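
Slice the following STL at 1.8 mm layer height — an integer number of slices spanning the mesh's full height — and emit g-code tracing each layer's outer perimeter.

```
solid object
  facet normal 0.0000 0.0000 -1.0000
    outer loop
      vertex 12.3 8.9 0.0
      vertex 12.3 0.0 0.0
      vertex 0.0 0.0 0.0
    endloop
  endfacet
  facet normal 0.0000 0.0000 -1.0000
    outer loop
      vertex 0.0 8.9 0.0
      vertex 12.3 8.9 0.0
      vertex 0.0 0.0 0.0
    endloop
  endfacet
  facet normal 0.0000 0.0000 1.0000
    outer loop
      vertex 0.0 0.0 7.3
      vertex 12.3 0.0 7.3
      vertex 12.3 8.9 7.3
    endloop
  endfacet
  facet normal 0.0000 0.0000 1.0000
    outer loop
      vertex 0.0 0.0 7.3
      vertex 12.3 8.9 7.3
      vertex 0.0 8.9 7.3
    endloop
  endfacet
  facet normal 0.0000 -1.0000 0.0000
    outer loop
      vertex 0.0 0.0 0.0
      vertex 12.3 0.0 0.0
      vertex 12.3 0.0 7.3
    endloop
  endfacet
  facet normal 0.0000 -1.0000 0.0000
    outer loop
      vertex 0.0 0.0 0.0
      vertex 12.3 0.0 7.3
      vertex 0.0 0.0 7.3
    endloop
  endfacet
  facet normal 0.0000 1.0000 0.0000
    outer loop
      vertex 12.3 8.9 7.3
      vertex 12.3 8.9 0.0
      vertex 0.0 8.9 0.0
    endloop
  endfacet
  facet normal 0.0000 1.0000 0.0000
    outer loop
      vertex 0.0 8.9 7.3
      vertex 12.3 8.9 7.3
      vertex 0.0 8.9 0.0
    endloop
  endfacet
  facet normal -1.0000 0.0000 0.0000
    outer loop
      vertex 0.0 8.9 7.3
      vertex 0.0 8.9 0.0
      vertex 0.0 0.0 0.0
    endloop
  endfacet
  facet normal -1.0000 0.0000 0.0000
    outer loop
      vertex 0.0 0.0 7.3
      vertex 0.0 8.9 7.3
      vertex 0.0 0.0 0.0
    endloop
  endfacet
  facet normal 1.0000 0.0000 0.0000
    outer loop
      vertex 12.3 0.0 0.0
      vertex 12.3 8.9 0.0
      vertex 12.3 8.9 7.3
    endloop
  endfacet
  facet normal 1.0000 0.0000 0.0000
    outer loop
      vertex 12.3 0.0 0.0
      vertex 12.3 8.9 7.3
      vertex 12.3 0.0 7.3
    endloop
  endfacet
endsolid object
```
; perimeter-only toolpath
G21 ; units = mm
G90 ; absolute positioning
G28 ; home
; layer 1
G0 Z1.8
G0 X0.0 Y0.0
G1 X12.3 Y0.0
G1 X12.3 Y8.9
G1 X0.0 Y8.9
G1 X0.0 Y0.0
; layer 2
G0 Z3.6
G0 X0.0 Y0.0
G1 X12.3 Y0.0
G1 X12.3 Y8.9
G1 X0.0 Y8.9
G1 X0.0 Y0.0
; layer 3
G0 Z5.5
G0 X0.0 Y0.0
G1 X12.3 Y0.0
G1 X12.3 Y8.9
G1 X0.0 Y8.9
G1 X0.0 Y0.0
; layer 4
G0 Z7.3
G0 X0.0 Y0.0
G1 X12.3 Y0.0
G1 X12.3 Y8.9
G1 X0.0 Y8.9
G1 X0.0 Y0.0
M2 ; end

The solid is a rectangular box, roughly 12.3 × 8.9 mm footprint and 7.3 mm tall. Slicing at Δz = 1.8 mm — 4 equal slices spanning the solid's height, so layer i sits at z = i·h/4 — gives 4 non-empty perimeters. Each is a 4-segment closed polygon; G0 lifts to the layer z and rapids to the start vertex, then G1 traces the edges.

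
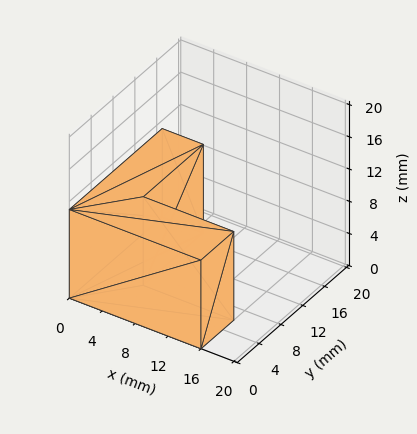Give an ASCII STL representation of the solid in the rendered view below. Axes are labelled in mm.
Reading the render: the shape is an L-shaped prism: outer 16 × 17 mm, arm thicknesses ≈ 6 mm (horizontal) and 5 mm (vertical), extruded 11 mm in z (dimensions read to the nearest mm from the axis ticks). For the STL, each face is triangulated and given an outward normal.

solid part
  facet normal 0.0000 0.0000 -1.0000
    outer loop
      vertex 16.0 6.0 0.0
      vertex 16.0 0.0 0.0
      vertex 0.0 0.0 0.0
    endloop
  endfacet
  facet normal 0.0000 0.0000 -1.0000
    outer loop
      vertex 5.0 6.0 0.0
      vertex 16.0 6.0 0.0
      vertex 0.0 0.0 0.0
    endloop
  endfacet
  facet normal 0.0000 0.0000 -1.0000
    outer loop
      vertex 5.0 17.0 0.0
      vertex 5.0 6.0 0.0
      vertex 0.0 0.0 0.0
    endloop
  endfacet
  facet normal 0.0000 0.0000 -1.0000
    outer loop
      vertex 0.0 17.0 0.0
      vertex 5.0 17.0 0.0
      vertex 0.0 0.0 0.0
    endloop
  endfacet
  facet normal 0.0000 0.0000 1.0000
    outer loop
      vertex 0.0 0.0 11.0
      vertex 16.0 0.0 11.0
      vertex 16.0 6.0 11.0
    endloop
  endfacet
  facet normal 0.0000 0.0000 1.0000
    outer loop
      vertex 0.0 0.0 11.0
      vertex 16.0 6.0 11.0
      vertex 5.0 6.0 11.0
    endloop
  endfacet
  facet normal 0.0000 0.0000 1.0000
    outer loop
      vertex 0.0 0.0 11.0
      vertex 5.0 6.0 11.0
      vertex 5.0 17.0 11.0
    endloop
  endfacet
  facet normal 0.0000 0.0000 1.0000
    outer loop
      vertex 0.0 0.0 11.0
      vertex 5.0 17.0 11.0
      vertex 0.0 17.0 11.0
    endloop
  endfacet
  facet normal 0.0000 -1.0000 0.0000
    outer loop
      vertex 0.0 0.0 0.0
      vertex 16.0 0.0 0.0
      vertex 16.0 0.0 11.0
    endloop
  endfacet
  facet normal 0.0000 -1.0000 0.0000
    outer loop
      vertex 0.0 0.0 0.0
      vertex 16.0 0.0 11.0
      vertex 0.0 0.0 11.0
    endloop
  endfacet
  facet normal 1.0000 0.0000 0.0000
    outer loop
      vertex 16.0 0.0 0.0
      vertex 16.0 6.0 0.0
      vertex 16.0 6.0 11.0
    endloop
  endfacet
  facet normal 1.0000 0.0000 0.0000
    outer loop
      vertex 16.0 0.0 0.0
      vertex 16.0 6.0 11.0
      vertex 16.0 0.0 11.0
    endloop
  endfacet
  facet normal 0.0000 1.0000 0.0000
    outer loop
      vertex 16.0 6.0 0.0
      vertex 5.0 6.0 0.0
      vertex 5.0 6.0 11.0
    endloop
  endfacet
  facet normal 0.0000 1.0000 0.0000
    outer loop
      vertex 16.0 6.0 0.0
      vertex 5.0 6.0 11.0
      vertex 16.0 6.0 11.0
    endloop
  endfacet
  facet normal 1.0000 0.0000 0.0000
    outer loop
      vertex 5.0 6.0 0.0
      vertex 5.0 17.0 0.0
      vertex 5.0 17.0 11.0
    endloop
  endfacet
  facet normal 1.0000 0.0000 0.0000
    outer loop
      vertex 5.0 6.0 0.0
      vertex 5.0 17.0 11.0
      vertex 5.0 6.0 11.0
    endloop
  endfacet
  facet normal 0.0000 1.0000 0.0000
    outer loop
      vertex 5.0 17.0 0.0
      vertex 0.0 17.0 0.0
      vertex 0.0 17.0 11.0
    endloop
  endfacet
  facet normal 0.0000 1.0000 0.0000
    outer loop
      vertex 5.0 17.0 0.0
      vertex 0.0 17.0 11.0
      vertex 5.0 17.0 11.0
    endloop
  endfacet
  facet normal -1.0000 0.0000 0.0000
    outer loop
      vertex 0.0 17.0 0.0
      vertex 0.0 0.0 0.0
      vertex 0.0 0.0 11.0
    endloop
  endfacet
  facet normal -1.0000 0.0000 0.0000
    outer loop
      vertex 0.0 17.0 0.0
      vertex 0.0 0.0 11.0
      vertex 0.0 17.0 11.0
    endloop
  endfacet
endsolid part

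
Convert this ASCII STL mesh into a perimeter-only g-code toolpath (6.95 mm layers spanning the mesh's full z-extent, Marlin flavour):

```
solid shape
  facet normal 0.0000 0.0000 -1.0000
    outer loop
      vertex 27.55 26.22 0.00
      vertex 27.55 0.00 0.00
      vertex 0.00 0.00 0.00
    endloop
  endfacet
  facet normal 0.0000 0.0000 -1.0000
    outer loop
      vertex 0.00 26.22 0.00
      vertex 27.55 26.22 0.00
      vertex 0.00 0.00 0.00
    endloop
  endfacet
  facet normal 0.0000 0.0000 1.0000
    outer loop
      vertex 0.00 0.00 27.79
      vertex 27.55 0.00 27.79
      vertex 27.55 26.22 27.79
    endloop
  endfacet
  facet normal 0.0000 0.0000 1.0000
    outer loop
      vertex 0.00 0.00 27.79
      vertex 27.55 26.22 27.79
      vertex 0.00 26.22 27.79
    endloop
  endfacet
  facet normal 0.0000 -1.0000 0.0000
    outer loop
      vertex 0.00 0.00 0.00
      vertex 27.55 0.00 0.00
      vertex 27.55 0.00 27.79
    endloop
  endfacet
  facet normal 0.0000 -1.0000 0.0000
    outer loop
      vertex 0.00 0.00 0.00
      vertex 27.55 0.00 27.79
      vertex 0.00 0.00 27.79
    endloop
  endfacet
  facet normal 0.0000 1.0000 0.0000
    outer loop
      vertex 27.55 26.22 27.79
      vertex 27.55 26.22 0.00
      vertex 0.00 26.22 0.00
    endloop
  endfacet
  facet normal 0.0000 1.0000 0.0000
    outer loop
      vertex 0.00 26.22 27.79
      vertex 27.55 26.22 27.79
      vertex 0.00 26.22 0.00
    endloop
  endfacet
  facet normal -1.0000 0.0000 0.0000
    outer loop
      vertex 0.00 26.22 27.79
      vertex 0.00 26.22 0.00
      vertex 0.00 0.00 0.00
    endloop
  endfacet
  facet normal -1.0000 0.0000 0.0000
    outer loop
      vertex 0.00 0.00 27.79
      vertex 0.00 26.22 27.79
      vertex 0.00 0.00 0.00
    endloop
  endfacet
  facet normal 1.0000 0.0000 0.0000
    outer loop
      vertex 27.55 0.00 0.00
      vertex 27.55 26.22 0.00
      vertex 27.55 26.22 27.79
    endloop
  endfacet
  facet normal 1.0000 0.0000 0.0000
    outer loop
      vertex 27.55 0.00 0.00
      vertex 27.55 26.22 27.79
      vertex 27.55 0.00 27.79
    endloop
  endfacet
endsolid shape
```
; perimeter-only toolpath
G21 ; units = mm
G90 ; absolute positioning
G28 ; home
; layer 1
G0 Z6.95
G0 X0.00 Y0.00
G1 X27.55 Y0.00
G1 X27.55 Y26.22
G1 X0.00 Y26.22
G1 X0.00 Y0.00
; layer 2
G0 Z13.89
G0 X0.00 Y0.00
G1 X27.55 Y0.00
G1 X27.55 Y26.22
G1 X0.00 Y26.22
G1 X0.00 Y0.00
; layer 3
G0 Z20.84
G0 X0.00 Y0.00
G1 X27.55 Y0.00
G1 X27.55 Y26.22
G1 X0.00 Y26.22
G1 X0.00 Y0.00
; layer 4
G0 Z27.79
G0 X0.00 Y0.00
G1 X27.55 Y0.00
G1 X27.55 Y26.22
G1 X0.00 Y26.22
G1 X0.00 Y0.00
M2 ; end

The solid is a rectangular box, roughly 27.6 × 26.2 mm footprint and 27.8 mm tall. Slicing at Δz = 6.95 mm — 4 equal slices spanning the solid's height, so layer i sits at z = i·h/4 — gives 4 non-empty perimeters. Each is a 4-segment closed polygon; G0 lifts to the layer z and rapids to the start vertex, then G1 traces the edges.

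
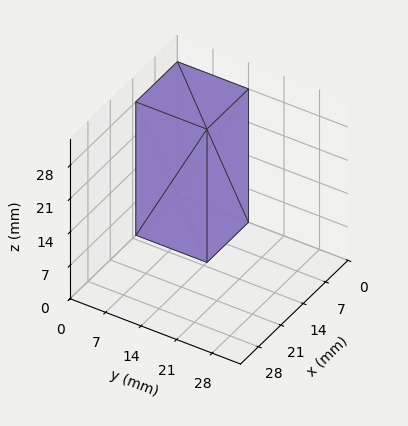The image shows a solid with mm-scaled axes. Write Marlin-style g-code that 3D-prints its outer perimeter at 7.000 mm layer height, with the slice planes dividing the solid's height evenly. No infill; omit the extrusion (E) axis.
Reading the render: the shape is a rectangular box, roughly 13 × 14 mm footprint and 28 mm tall (dimensions read to the nearest mm from the axis ticks). For the g-code, the solid's height is divided into equal slices at the stated Δz and each level perimeter traced with G1 moves after a G0 lift.

; perimeter-only toolpath
G21 ; units = mm
G90 ; absolute positioning
G28 ; home
; layer 1
G0 Z7.000
G0 X0.000 Y0.000
G1 X13.000 Y0.000
G1 X13.000 Y14.000
G1 X0.000 Y14.000
G1 X0.000 Y0.000
; layer 2
G0 Z14.000
G0 X0.000 Y0.000
G1 X13.000 Y0.000
G1 X13.000 Y14.000
G1 X0.000 Y14.000
G1 X0.000 Y0.000
; layer 3
G0 Z21.000
G0 X0.000 Y0.000
G1 X13.000 Y0.000
G1 X13.000 Y14.000
G1 X0.000 Y14.000
G1 X0.000 Y0.000
; layer 4
G0 Z28.000
G0 X0.000 Y0.000
G1 X13.000 Y0.000
G1 X13.000 Y14.000
G1 X0.000 Y14.000
G1 X0.000 Y0.000
M2 ; end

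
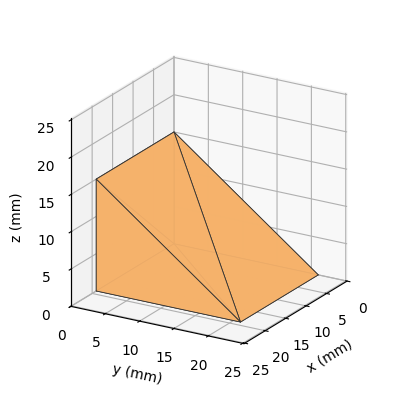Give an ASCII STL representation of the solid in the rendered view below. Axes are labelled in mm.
Reading the render: the shape is a wedge (ramp): 19 × 21 mm base, rising to 15 mm along the y=0 edge and sloping linearly to z=0 at y=21 (dimensions read to the nearest mm from the axis ticks). For the STL, each face is triangulated and given an outward normal.

solid part
  facet normal 0.0000 0.0000 -1.0000
    outer loop
      vertex 19.000 21.000 0.000
      vertex 19.000 0.000 0.000
      vertex 0.000 0.000 0.000
    endloop
  endfacet
  facet normal 0.0000 0.0000 -1.0000
    outer loop
      vertex 0.000 21.000 0.000
      vertex 19.000 21.000 0.000
      vertex 0.000 0.000 0.000
    endloop
  endfacet
  facet normal 0.0000 -1.0000 0.0000
    outer loop
      vertex 0.000 0.000 0.000
      vertex 19.000 0.000 0.000
      vertex 19.000 0.000 15.000
    endloop
  endfacet
  facet normal 0.0000 -1.0000 0.0000
    outer loop
      vertex 0.000 0.000 0.000
      vertex 19.000 0.000 15.000
      vertex 0.000 0.000 15.000
    endloop
  endfacet
  facet normal 0.0000 0.5812 0.8137
    outer loop
      vertex 0.000 0.000 15.000
      vertex 19.000 0.000 15.000
      vertex 19.000 21.000 0.000
    endloop
  endfacet
  facet normal 0.0000 0.5812 0.8137
    outer loop
      vertex 0.000 0.000 15.000
      vertex 19.000 21.000 0.000
      vertex 0.000 21.000 0.000
    endloop
  endfacet
  facet normal -1.0000 0.0000 0.0000
    outer loop
      vertex 0.000 0.000 15.000
      vertex 0.000 21.000 0.000
      vertex 0.000 0.000 0.000
    endloop
  endfacet
  facet normal 1.0000 0.0000 0.0000
    outer loop
      vertex 19.000 0.000 0.000
      vertex 19.000 21.000 0.000
      vertex 19.000 0.000 15.000
    endloop
  endfacet
endsolid part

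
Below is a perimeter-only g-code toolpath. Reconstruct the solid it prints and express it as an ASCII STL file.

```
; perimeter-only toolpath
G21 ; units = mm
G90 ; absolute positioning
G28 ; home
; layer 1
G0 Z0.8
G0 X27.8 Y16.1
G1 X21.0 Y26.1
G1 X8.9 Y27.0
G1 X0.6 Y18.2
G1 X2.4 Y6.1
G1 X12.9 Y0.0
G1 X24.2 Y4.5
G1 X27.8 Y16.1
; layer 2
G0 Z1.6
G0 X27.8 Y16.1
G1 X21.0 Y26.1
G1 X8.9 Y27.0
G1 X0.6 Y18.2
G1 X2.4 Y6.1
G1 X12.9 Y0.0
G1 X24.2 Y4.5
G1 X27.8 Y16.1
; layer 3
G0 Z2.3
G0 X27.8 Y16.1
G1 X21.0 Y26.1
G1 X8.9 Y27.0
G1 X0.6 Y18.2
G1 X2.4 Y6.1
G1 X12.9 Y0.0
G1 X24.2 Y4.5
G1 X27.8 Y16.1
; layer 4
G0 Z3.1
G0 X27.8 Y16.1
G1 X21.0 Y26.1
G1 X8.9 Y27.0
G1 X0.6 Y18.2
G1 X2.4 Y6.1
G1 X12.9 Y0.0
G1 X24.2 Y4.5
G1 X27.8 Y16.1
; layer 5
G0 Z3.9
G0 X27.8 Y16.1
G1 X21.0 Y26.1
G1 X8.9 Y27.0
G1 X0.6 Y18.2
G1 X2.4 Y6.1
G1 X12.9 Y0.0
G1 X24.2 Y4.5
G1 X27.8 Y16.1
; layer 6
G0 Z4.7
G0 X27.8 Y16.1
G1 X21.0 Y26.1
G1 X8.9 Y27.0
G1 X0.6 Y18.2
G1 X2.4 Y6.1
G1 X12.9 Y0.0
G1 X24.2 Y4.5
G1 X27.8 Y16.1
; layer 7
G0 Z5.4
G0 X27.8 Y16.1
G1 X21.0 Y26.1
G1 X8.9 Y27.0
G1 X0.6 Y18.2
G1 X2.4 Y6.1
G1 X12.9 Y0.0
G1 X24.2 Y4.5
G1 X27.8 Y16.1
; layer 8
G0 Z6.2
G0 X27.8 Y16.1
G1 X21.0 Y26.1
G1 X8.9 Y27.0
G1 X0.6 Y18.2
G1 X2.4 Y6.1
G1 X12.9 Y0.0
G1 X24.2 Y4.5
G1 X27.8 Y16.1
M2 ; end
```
solid part
  facet normal 0.0000 0.0000 -1.0000
    outer loop
      vertex 8.9 27.0 0.0
      vertex 21.0 26.1 0.0
      vertex 27.8 16.1 0.0
    endloop
  endfacet
  facet normal 0.0000 0.0000 -1.0000
    outer loop
      vertex 0.6 18.2 0.0
      vertex 8.9 27.0 0.0
      vertex 27.8 16.1 0.0
    endloop
  endfacet
  facet normal 0.0000 0.0000 -1.0000
    outer loop
      vertex 2.4 6.1 0.0
      vertex 0.6 18.2 0.0
      vertex 27.8 16.1 0.0
    endloop
  endfacet
  facet normal 0.0000 0.0000 -1.0000
    outer loop
      vertex 12.9 0.0 0.0
      vertex 2.4 6.1 0.0
      vertex 27.8 16.1 0.0
    endloop
  endfacet
  facet normal 0.0000 0.0000 -1.0000
    outer loop
      vertex 24.2 4.5 0.0
      vertex 12.9 0.0 0.0
      vertex 27.8 16.1 0.0
    endloop
  endfacet
  facet normal 0.0000 0.0000 1.0000
    outer loop
      vertex 27.8 16.1 6.2
      vertex 21.0 26.1 6.2
      vertex 8.9 27.0 6.2
    endloop
  endfacet
  facet normal 0.0000 0.0000 1.0000
    outer loop
      vertex 27.8 16.1 6.2
      vertex 8.9 27.0 6.2
      vertex 0.6 18.2 6.2
    endloop
  endfacet
  facet normal 0.0000 0.0000 1.0000
    outer loop
      vertex 27.8 16.1 6.2
      vertex 0.6 18.2 6.2
      vertex 2.4 6.1 6.2
    endloop
  endfacet
  facet normal 0.0000 0.0000 1.0000
    outer loop
      vertex 27.8 16.1 6.2
      vertex 2.4 6.1 6.2
      vertex 12.9 0.0 6.2
    endloop
  endfacet
  facet normal 0.0000 0.0000 1.0000
    outer loop
      vertex 27.8 16.1 6.2
      vertex 12.9 0.0 6.2
      vertex 24.2 4.5 6.2
    endloop
  endfacet
  facet normal 0.8269 0.5623 0.0000
    outer loop
      vertex 27.8 16.1 0.0
      vertex 21.0 26.1 0.0
      vertex 21.0 26.1 6.2
    endloop
  endfacet
  facet normal 0.8269 0.5623 0.0000
    outer loop
      vertex 27.8 16.1 0.0
      vertex 21.0 26.1 6.2
      vertex 27.8 16.1 6.2
    endloop
  endfacet
  facet normal 0.0742 0.9972 0.0000
    outer loop
      vertex 21.0 26.1 0.0
      vertex 8.9 27.0 0.0
      vertex 8.9 27.0 6.2
    endloop
  endfacet
  facet normal 0.0742 0.9972 0.0000
    outer loop
      vertex 21.0 26.1 0.0
      vertex 8.9 27.0 6.2
      vertex 21.0 26.1 6.2
    endloop
  endfacet
  facet normal -0.7275 0.6861 0.0000
    outer loop
      vertex 8.9 27.0 0.0
      vertex 0.6 18.2 0.0
      vertex 0.6 18.2 6.2
    endloop
  endfacet
  facet normal -0.7275 0.6861 0.0000
    outer loop
      vertex 8.9 27.0 0.0
      vertex 0.6 18.2 6.2
      vertex 8.9 27.0 6.2
    endloop
  endfacet
  facet normal -0.9891 -0.1471 0.0000
    outer loop
      vertex 0.6 18.2 0.0
      vertex 2.4 6.1 0.0
      vertex 2.4 6.1 6.2
    endloop
  endfacet
  facet normal -0.9891 -0.1471 0.0000
    outer loop
      vertex 0.6 18.2 0.0
      vertex 2.4 6.1 6.2
      vertex 0.6 18.2 6.2
    endloop
  endfacet
  facet normal -0.5023 -0.8647 0.0000
    outer loop
      vertex 2.4 6.1 0.0
      vertex 12.9 0.0 0.0
      vertex 12.9 0.0 6.2
    endloop
  endfacet
  facet normal -0.5023 -0.8647 0.0000
    outer loop
      vertex 2.4 6.1 0.0
      vertex 12.9 0.0 6.2
      vertex 2.4 6.1 6.2
    endloop
  endfacet
  facet normal 0.3700 -0.9290 0.0000
    outer loop
      vertex 12.9 0.0 0.0
      vertex 24.2 4.5 0.0
      vertex 24.2 4.5 6.2
    endloop
  endfacet
  facet normal 0.3700 -0.9290 0.0000
    outer loop
      vertex 12.9 0.0 0.0
      vertex 24.2 4.5 6.2
      vertex 12.9 0.0 6.2
    endloop
  endfacet
  facet normal 0.9551 -0.2964 0.0000
    outer loop
      vertex 24.2 4.5 0.0
      vertex 27.8 16.1 0.0
      vertex 27.8 16.1 6.2
    endloop
  endfacet
  facet normal 0.9551 -0.2964 0.0000
    outer loop
      vertex 24.2 4.5 0.0
      vertex 27.8 16.1 6.2
      vertex 24.2 4.5 6.2
    endloop
  endfacet
endsolid part

The G0 Z moves step by Δz≈0.8 mm. Every layer's G1 loop is the same polygon, so the solid is a straight extrusion of it from z=0 to z≈6.2. Closing with flat bottom and top caps and triangulating gives 24 facets — a regular 7-sided prism (a cylinder approximated with 7 flat sides), circumscribed radius ≈ 14 mm, height ≈ 6.2 mm.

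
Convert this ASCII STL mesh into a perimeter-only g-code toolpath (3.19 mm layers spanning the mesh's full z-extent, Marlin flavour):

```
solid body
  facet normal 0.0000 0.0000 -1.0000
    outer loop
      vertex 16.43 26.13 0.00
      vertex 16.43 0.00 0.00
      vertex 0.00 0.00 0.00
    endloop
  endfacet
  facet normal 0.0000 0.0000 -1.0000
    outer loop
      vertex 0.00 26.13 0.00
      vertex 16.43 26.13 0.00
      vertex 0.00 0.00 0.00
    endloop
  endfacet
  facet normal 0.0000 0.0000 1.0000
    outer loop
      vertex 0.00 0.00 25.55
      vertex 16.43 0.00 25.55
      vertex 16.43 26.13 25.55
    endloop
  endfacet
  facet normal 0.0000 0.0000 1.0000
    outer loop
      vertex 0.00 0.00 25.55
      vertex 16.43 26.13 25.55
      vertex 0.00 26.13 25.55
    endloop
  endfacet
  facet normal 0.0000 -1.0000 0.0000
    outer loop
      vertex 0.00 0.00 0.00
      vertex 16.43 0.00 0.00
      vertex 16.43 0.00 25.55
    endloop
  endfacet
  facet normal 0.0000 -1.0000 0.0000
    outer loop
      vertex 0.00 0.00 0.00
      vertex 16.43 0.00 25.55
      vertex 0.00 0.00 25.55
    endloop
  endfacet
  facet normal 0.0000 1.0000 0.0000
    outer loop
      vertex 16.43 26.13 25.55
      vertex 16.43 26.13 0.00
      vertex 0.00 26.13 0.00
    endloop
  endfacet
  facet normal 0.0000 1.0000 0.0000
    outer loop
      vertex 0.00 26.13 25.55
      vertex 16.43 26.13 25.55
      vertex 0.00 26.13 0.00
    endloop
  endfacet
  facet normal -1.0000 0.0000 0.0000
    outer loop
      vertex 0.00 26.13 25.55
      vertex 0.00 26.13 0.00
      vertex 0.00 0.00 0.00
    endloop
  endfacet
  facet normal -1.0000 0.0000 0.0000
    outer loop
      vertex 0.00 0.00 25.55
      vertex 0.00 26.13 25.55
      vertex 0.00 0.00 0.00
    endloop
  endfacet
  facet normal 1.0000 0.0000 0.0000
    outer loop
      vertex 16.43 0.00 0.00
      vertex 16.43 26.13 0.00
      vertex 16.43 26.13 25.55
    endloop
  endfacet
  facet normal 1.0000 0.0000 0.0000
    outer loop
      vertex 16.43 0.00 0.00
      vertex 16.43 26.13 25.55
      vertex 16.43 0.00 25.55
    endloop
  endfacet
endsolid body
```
; perimeter-only toolpath
G21 ; units = mm
G90 ; absolute positioning
G28 ; home
; layer 1
G0 Z3.19
G0 X0.00 Y0.00
G1 X16.43 Y0.00
G1 X16.43 Y26.13
G1 X0.00 Y26.13
G1 X0.00 Y0.00
; layer 2
G0 Z6.39
G0 X0.00 Y0.00
G1 X16.43 Y0.00
G1 X16.43 Y26.13
G1 X0.00 Y26.13
G1 X0.00 Y0.00
; layer 3
G0 Z9.58
G0 X0.00 Y0.00
G1 X16.43 Y0.00
G1 X16.43 Y26.13
G1 X0.00 Y26.13
G1 X0.00 Y0.00
; layer 4
G0 Z12.78
G0 X0.00 Y0.00
G1 X16.43 Y0.00
G1 X16.43 Y26.13
G1 X0.00 Y26.13
G1 X0.00 Y0.00
; layer 5
G0 Z15.97
G0 X0.00 Y0.00
G1 X16.43 Y0.00
G1 X16.43 Y26.13
G1 X0.00 Y26.13
G1 X0.00 Y0.00
; layer 6
G0 Z19.16
G0 X0.00 Y0.00
G1 X16.43 Y0.00
G1 X16.43 Y26.13
G1 X0.00 Y26.13
G1 X0.00 Y0.00
; layer 7
G0 Z22.36
G0 X0.00 Y0.00
G1 X16.43 Y0.00
G1 X16.43 Y26.13
G1 X0.00 Y26.13
G1 X0.00 Y0.00
; layer 8
G0 Z25.55
G0 X0.00 Y0.00
G1 X16.43 Y0.00
G1 X16.43 Y26.13
G1 X0.00 Y26.13
G1 X0.00 Y0.00
M2 ; end

The solid is a rectangular box, roughly 16.4 × 26.1 mm footprint and 25.6 mm tall. Slicing at Δz = 3.19 mm — 8 equal slices spanning the solid's height, so layer i sits at z = i·h/8 — gives 8 non-empty perimeters. Each is a 4-segment closed polygon; G0 lifts to the layer z and rapids to the start vertex, then G1 traces the edges.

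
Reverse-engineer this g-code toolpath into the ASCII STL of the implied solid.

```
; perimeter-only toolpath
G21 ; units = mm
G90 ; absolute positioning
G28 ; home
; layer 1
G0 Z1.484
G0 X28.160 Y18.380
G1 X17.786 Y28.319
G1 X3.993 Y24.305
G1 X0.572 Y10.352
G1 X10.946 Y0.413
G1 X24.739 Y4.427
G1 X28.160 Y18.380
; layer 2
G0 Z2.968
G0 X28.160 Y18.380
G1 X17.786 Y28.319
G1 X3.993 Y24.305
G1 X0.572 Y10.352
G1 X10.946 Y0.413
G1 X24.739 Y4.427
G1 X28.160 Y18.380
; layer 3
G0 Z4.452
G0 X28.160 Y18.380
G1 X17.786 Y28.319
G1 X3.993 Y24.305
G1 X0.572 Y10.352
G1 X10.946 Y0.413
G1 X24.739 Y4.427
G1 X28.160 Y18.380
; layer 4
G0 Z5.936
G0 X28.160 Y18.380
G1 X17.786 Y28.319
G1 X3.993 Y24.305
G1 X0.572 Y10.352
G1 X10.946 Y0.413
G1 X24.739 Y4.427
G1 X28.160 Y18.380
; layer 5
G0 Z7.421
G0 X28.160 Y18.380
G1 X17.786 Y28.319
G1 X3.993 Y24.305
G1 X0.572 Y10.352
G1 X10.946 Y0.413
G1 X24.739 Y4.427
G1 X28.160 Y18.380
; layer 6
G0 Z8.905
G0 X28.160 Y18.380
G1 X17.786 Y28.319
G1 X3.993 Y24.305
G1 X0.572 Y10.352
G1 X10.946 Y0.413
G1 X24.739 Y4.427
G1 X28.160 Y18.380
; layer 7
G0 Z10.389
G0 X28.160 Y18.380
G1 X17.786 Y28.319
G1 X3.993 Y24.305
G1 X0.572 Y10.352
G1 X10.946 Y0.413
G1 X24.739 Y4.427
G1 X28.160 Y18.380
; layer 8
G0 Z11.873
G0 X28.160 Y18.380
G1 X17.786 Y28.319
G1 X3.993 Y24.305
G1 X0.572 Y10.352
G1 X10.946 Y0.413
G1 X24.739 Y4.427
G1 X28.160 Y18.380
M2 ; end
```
solid part
  facet normal 0.0000 0.0000 -1.0000
    outer loop
      vertex 3.993 24.305 0.000
      vertex 17.786 28.319 0.000
      vertex 28.160 18.380 0.000
    endloop
  endfacet
  facet normal 0.0000 0.0000 -1.0000
    outer loop
      vertex 0.572 10.352 0.000
      vertex 3.993 24.305 0.000
      vertex 28.160 18.380 0.000
    endloop
  endfacet
  facet normal 0.0000 0.0000 -1.0000
    outer loop
      vertex 10.946 0.413 0.000
      vertex 0.572 10.352 0.000
      vertex 28.160 18.380 0.000
    endloop
  endfacet
  facet normal 0.0000 0.0000 -1.0000
    outer loop
      vertex 24.739 4.427 0.000
      vertex 10.946 0.413 0.000
      vertex 28.160 18.380 0.000
    endloop
  endfacet
  facet normal 0.0000 0.0000 1.0000
    outer loop
      vertex 28.160 18.380 11.873
      vertex 17.786 28.319 11.873
      vertex 3.993 24.305 11.873
    endloop
  endfacet
  facet normal 0.0000 0.0000 1.0000
    outer loop
      vertex 28.160 18.380 11.873
      vertex 3.993 24.305 11.873
      vertex 0.572 10.352 11.873
    endloop
  endfacet
  facet normal 0.0000 0.0000 1.0000
    outer loop
      vertex 28.160 18.380 11.873
      vertex 0.572 10.352 11.873
      vertex 10.946 0.413 11.873
    endloop
  endfacet
  facet normal 0.0000 0.0000 1.0000
    outer loop
      vertex 28.160 18.380 11.873
      vertex 10.946 0.413 11.873
      vertex 24.739 4.427 11.873
    endloop
  endfacet
  facet normal 0.6918 0.7221 0.0000
    outer loop
      vertex 28.160 18.380 0.000
      vertex 17.786 28.319 0.000
      vertex 17.786 28.319 11.873
    endloop
  endfacet
  facet normal 0.6918 0.7221 0.0000
    outer loop
      vertex 28.160 18.380 0.000
      vertex 17.786 28.319 11.873
      vertex 28.160 18.380 11.873
    endloop
  endfacet
  facet normal -0.2794 0.9602 0.0000
    outer loop
      vertex 17.786 28.319 0.000
      vertex 3.993 24.305 0.000
      vertex 3.993 24.305 11.873
    endloop
  endfacet
  facet normal -0.2794 0.9602 0.0000
    outer loop
      vertex 17.786 28.319 0.000
      vertex 3.993 24.305 11.873
      vertex 17.786 28.319 11.873
    endloop
  endfacet
  facet normal -0.9712 0.2381 0.0000
    outer loop
      vertex 3.993 24.305 0.000
      vertex 0.572 10.352 0.000
      vertex 0.572 10.352 11.873
    endloop
  endfacet
  facet normal -0.9712 0.2381 0.0000
    outer loop
      vertex 3.993 24.305 0.000
      vertex 0.572 10.352 11.873
      vertex 3.993 24.305 11.873
    endloop
  endfacet
  facet normal -0.6918 -0.7221 0.0000
    outer loop
      vertex 0.572 10.352 0.000
      vertex 10.946 0.413 0.000
      vertex 10.946 0.413 11.873
    endloop
  endfacet
  facet normal -0.6918 -0.7221 0.0000
    outer loop
      vertex 0.572 10.352 0.000
      vertex 10.946 0.413 11.873
      vertex 0.572 10.352 11.873
    endloop
  endfacet
  facet normal 0.2794 -0.9602 0.0000
    outer loop
      vertex 10.946 0.413 0.000
      vertex 24.739 4.427 0.000
      vertex 24.739 4.427 11.873
    endloop
  endfacet
  facet normal 0.2794 -0.9602 0.0000
    outer loop
      vertex 10.946 0.413 0.000
      vertex 24.739 4.427 11.873
      vertex 10.946 0.413 11.873
    endloop
  endfacet
  facet normal 0.9712 -0.2381 0.0000
    outer loop
      vertex 24.739 4.427 0.000
      vertex 28.160 18.380 0.000
      vertex 28.160 18.380 11.873
    endloop
  endfacet
  facet normal 0.9712 -0.2381 0.0000
    outer loop
      vertex 24.739 4.427 0.000
      vertex 28.160 18.380 11.873
      vertex 24.739 4.427 11.873
    endloop
  endfacet
endsolid part

The G0 Z moves step by Δz≈1.484 mm. Every layer's G1 loop is the same polygon, so the solid is a straight extrusion of it from z=0 to z≈11.9. Closing with flat bottom and top caps and triangulating gives 20 facets — a regular 6-sided prism (a cylinder approximated with 6 flat sides), circumscribed radius ≈ 14.4 mm, height ≈ 11.9 mm.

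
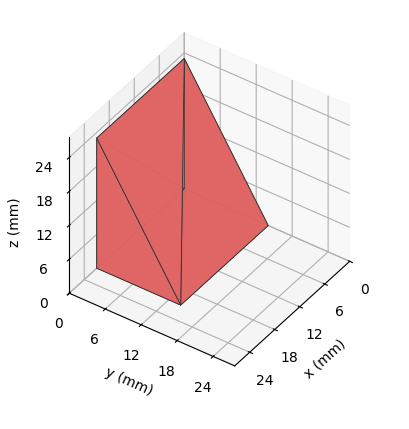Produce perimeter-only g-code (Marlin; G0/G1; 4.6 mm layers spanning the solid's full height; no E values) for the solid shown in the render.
Reading the render: the shape is a wedge (ramp): 21 × 14 mm base, rising to 23 mm along the y=0 edge and sloping linearly to z=0 at y=14 (dimensions read to the nearest mm from the axis ticks). For the g-code, the solid's height is divided into equal slices at the stated Δz and each level perimeter traced with G1 moves after a G0 lift.

; perimeter-only toolpath
G21 ; units = mm
G90 ; absolute positioning
G28 ; home
; layer 1
G0 Z4.6
G0 X0.0 Y0.0
G1 X21.0 Y0.0
G1 X21.0 Y11.2
G1 X0.0 Y11.2
G1 X0.0 Y0.0
; layer 2
G0 Z9.2
G0 X0.0 Y0.0
G1 X21.0 Y0.0
G1 X21.0 Y8.4
G1 X0.0 Y8.4
G1 X0.0 Y0.0
; layer 3
G0 Z13.8
G0 X0.0 Y0.0
G1 X21.0 Y0.0
G1 X21.0 Y5.6
G1 X0.0 Y5.6
G1 X0.0 Y0.0
; layer 4
G0 Z18.4
G0 X0.0 Y0.0
G1 X21.0 Y0.0
G1 X21.0 Y2.8
G1 X0.0 Y2.8
G1 X0.0 Y0.0
M2 ; end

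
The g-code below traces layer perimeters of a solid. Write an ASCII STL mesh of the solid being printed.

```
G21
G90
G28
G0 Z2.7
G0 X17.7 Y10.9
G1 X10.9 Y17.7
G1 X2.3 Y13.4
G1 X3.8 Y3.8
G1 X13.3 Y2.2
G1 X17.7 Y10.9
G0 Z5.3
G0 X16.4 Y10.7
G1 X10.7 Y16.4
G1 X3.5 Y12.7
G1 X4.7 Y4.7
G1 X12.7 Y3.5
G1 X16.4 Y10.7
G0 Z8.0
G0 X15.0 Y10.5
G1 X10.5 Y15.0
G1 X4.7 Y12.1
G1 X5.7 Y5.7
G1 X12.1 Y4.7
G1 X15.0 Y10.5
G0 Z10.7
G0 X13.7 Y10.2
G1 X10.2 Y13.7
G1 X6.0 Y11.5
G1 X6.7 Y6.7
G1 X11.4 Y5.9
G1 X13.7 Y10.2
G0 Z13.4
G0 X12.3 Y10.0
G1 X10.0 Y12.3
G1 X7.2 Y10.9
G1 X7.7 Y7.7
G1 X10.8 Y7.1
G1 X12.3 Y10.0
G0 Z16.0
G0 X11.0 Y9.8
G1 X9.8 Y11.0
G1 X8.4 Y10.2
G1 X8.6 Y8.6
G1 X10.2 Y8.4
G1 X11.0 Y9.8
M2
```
solid part
  facet normal 0.0000 0.0000 -1.0000
    outer loop
      vertex 1.1 14.0 0.0
      vertex 11.1 19.1 0.0
      vertex 19.1 11.1 0.0
    endloop
  endfacet
  facet normal 0.0000 0.0000 -1.0000
    outer loop
      vertex 2.8 2.8 0.0
      vertex 1.1 14.0 0.0
      vertex 19.1 11.1 0.0
    endloop
  endfacet
  facet normal 0.0000 0.0000 -1.0000
    outer loop
      vertex 13.9 1.0 0.0
      vertex 2.8 2.8 0.0
      vertex 19.1 11.1 0.0
    endloop
  endfacet
  facet normal 0.6529 0.6529 0.3840
    outer loop
      vertex 19.1 11.1 0.0
      vertex 11.1 19.1 0.0
      vertex 9.6 9.6 18.7
    endloop
  endfacet
  facet normal -0.4195 0.8225 0.3842
    outer loop
      vertex 11.1 19.1 0.0
      vertex 1.1 14.0 0.0
      vertex 9.6 9.6 18.7
    endloop
  endfacet
  facet normal -0.9135 -0.1386 0.3826
    outer loop
      vertex 1.1 14.0 0.0
      vertex 2.8 2.8 0.0
      vertex 9.6 9.6 18.7
    endloop
  endfacet
  facet normal -0.1477 -0.9110 0.3850
    outer loop
      vertex 2.8 2.8 0.0
      vertex 13.9 1.0 0.0
      vertex 9.6 9.6 18.7
    endloop
  endfacet
  facet normal 0.8212 -0.4228 0.3833
    outer loop
      vertex 13.9 1.0 0.0
      vertex 19.1 11.1 0.0
      vertex 9.6 9.6 18.7
    endloop
  endfacet
endsolid part

The G0 Z moves step by Δz≈2.7 mm. The G1 loops shrink linearly with z, so the solid tapers from its base footprint up to z≈18.7. Closing with a flat bottom cap and the tapered top and triangulating gives 8 facets — a regular 5-sided pyramid, base circumscribed radius ≈ 9.6 mm, apex at z ≈ 18.7 mm.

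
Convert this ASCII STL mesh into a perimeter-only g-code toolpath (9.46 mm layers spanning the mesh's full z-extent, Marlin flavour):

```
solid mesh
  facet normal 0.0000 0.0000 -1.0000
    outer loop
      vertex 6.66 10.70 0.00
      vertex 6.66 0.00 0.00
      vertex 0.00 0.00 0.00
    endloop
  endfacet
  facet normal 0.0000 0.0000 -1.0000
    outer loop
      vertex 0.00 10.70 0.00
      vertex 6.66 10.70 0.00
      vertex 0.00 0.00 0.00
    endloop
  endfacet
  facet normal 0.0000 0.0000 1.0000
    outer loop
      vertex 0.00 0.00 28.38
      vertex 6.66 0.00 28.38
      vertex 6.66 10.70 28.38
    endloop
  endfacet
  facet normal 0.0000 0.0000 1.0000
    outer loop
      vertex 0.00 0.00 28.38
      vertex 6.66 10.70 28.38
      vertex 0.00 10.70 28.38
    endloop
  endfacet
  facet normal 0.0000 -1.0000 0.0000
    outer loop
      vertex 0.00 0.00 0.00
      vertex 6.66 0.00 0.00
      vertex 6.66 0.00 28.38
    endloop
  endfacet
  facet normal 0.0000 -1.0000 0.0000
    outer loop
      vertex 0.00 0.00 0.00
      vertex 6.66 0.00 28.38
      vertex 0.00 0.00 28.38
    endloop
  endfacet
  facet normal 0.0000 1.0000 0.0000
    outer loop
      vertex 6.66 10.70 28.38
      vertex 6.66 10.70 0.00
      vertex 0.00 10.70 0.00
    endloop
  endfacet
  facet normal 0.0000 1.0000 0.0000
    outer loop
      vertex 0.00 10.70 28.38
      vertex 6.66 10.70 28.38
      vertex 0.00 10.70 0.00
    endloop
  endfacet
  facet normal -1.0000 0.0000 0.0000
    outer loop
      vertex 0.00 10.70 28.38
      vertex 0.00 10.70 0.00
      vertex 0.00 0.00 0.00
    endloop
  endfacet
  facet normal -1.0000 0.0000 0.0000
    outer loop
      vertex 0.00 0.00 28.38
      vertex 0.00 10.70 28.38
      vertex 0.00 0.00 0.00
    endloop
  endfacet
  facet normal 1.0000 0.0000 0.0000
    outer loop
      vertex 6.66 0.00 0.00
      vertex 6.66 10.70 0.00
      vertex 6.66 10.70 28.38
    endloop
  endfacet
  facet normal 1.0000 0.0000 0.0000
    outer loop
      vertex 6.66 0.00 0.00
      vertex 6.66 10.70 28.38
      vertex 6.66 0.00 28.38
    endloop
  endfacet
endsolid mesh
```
; perimeter-only toolpath
G21 ; units = mm
G90 ; absolute positioning
G28 ; home
; layer 1
G0 Z9.46
G0 X0.00 Y0.00
G1 X6.66 Y0.00
G1 X6.66 Y10.70
G1 X0.00 Y10.70
G1 X0.00 Y0.00
; layer 2
G0 Z18.92
G0 X0.00 Y0.00
G1 X6.66 Y0.00
G1 X6.66 Y10.70
G1 X0.00 Y10.70
G1 X0.00 Y0.00
; layer 3
G0 Z28.38
G0 X0.00 Y0.00
G1 X6.66 Y0.00
G1 X6.66 Y10.70
G1 X0.00 Y10.70
G1 X0.00 Y0.00
M2 ; end

The solid is a rectangular box, roughly 6.66 × 10.7 mm footprint and 28.4 mm tall. Slicing at Δz = 9.46 mm — 3 equal slices spanning the solid's height, so layer i sits at z = i·h/3 — gives 3 non-empty perimeters. Each is a 4-segment closed polygon; G0 lifts to the layer z and rapids to the start vertex, then G1 traces the edges.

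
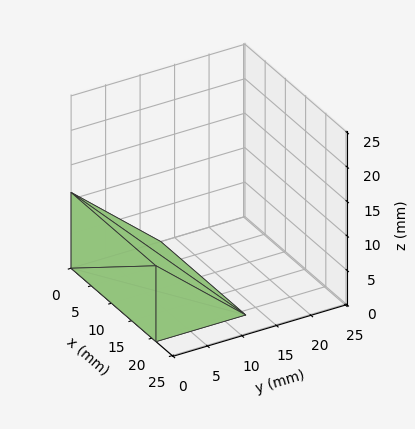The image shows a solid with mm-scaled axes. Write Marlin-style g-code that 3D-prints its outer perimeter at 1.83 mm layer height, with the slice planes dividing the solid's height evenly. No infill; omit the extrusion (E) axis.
Reading the render: the shape is a wedge (ramp): 21 × 13 mm base, rising to 11 mm along the y=0 edge and sloping linearly to z=0 at y=13 (dimensions read to the nearest mm from the axis ticks). For the g-code, the solid's height is divided into equal slices at the stated Δz and each level perimeter traced with G1 moves after a G0 lift.

; perimeter-only toolpath
G21 ; units = mm
G90 ; absolute positioning
G28 ; home
; layer 1
G0 Z1.83
G0 X0.00 Y0.00
G1 X21.00 Y0.00
G1 X21.00 Y10.83
G1 X0.00 Y10.83
G1 X0.00 Y0.00
; layer 2
G0 Z3.67
G0 X0.00 Y0.00
G1 X21.00 Y0.00
G1 X21.00 Y8.67
G1 X0.00 Y8.67
G1 X0.00 Y0.00
; layer 3
G0 Z5.50
G0 X0.00 Y0.00
G1 X21.00 Y0.00
G1 X21.00 Y6.50
G1 X0.00 Y6.50
G1 X0.00 Y0.00
; layer 4
G0 Z7.33
G0 X0.00 Y0.00
G1 X21.00 Y0.00
G1 X21.00 Y4.33
G1 X0.00 Y4.33
G1 X0.00 Y0.00
; layer 5
G0 Z9.17
G0 X0.00 Y0.00
G1 X21.00 Y0.00
G1 X21.00 Y2.17
G1 X0.00 Y2.17
G1 X0.00 Y0.00
M2 ; end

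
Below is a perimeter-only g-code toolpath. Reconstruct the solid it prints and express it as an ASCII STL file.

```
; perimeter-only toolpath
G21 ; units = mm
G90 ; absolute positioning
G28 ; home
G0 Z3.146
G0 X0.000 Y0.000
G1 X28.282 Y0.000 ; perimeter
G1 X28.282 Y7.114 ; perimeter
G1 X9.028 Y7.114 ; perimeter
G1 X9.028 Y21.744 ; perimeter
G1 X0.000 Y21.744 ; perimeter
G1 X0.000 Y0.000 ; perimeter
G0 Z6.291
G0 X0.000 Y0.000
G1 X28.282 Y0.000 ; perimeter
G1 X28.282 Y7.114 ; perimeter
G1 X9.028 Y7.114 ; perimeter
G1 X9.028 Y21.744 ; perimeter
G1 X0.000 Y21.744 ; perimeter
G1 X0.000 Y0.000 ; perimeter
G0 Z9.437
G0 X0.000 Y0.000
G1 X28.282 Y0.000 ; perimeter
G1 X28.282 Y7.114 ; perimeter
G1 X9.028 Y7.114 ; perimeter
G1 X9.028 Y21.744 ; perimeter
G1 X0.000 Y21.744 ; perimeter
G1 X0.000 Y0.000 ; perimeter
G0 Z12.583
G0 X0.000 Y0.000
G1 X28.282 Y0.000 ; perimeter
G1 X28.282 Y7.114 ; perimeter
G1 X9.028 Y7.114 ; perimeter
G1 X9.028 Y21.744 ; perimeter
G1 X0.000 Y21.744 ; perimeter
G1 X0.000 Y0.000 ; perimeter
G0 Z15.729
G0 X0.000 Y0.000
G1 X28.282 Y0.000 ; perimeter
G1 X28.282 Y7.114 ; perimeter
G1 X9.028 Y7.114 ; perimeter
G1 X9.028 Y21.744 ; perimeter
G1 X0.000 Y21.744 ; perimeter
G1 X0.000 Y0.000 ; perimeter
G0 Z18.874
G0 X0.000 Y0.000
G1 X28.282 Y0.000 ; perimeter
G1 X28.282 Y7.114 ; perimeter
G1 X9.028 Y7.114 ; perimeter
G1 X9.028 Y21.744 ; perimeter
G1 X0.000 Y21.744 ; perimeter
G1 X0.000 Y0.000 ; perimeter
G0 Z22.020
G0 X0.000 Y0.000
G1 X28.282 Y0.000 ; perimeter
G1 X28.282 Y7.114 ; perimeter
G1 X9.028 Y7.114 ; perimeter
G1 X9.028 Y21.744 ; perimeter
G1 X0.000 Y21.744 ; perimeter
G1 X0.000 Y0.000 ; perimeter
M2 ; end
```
solid part
  facet normal 0.0000 0.0000 -1.0000
    outer loop
      vertex 28.282 7.114 0.000
      vertex 28.282 0.000 0.000
      vertex 0.000 0.000 0.000
    endloop
  endfacet
  facet normal 0.0000 0.0000 -1.0000
    outer loop
      vertex 9.028 7.114 0.000
      vertex 28.282 7.114 0.000
      vertex 0.000 0.000 0.000
    endloop
  endfacet
  facet normal 0.0000 0.0000 -1.0000
    outer loop
      vertex 9.028 21.744 0.000
      vertex 9.028 7.114 0.000
      vertex 0.000 0.000 0.000
    endloop
  endfacet
  facet normal 0.0000 0.0000 -1.0000
    outer loop
      vertex 0.000 21.744 0.000
      vertex 9.028 21.744 0.000
      vertex 0.000 0.000 0.000
    endloop
  endfacet
  facet normal 0.0000 0.0000 1.0000
    outer loop
      vertex 0.000 0.000 22.020
      vertex 28.282 0.000 22.020
      vertex 28.282 7.114 22.020
    endloop
  endfacet
  facet normal 0.0000 0.0000 1.0000
    outer loop
      vertex 0.000 0.000 22.020
      vertex 28.282 7.114 22.020
      vertex 9.028 7.114 22.020
    endloop
  endfacet
  facet normal 0.0000 0.0000 1.0000
    outer loop
      vertex 0.000 0.000 22.020
      vertex 9.028 7.114 22.020
      vertex 9.028 21.744 22.020
    endloop
  endfacet
  facet normal 0.0000 0.0000 1.0000
    outer loop
      vertex 0.000 0.000 22.020
      vertex 9.028 21.744 22.020
      vertex 0.000 21.744 22.020
    endloop
  endfacet
  facet normal 0.0000 -1.0000 0.0000
    outer loop
      vertex 0.000 0.000 0.000
      vertex 28.282 0.000 0.000
      vertex 28.282 0.000 22.020
    endloop
  endfacet
  facet normal 0.0000 -1.0000 0.0000
    outer loop
      vertex 0.000 0.000 0.000
      vertex 28.282 0.000 22.020
      vertex 0.000 0.000 22.020
    endloop
  endfacet
  facet normal 1.0000 0.0000 0.0000
    outer loop
      vertex 28.282 0.000 0.000
      vertex 28.282 7.114 0.000
      vertex 28.282 7.114 22.020
    endloop
  endfacet
  facet normal 1.0000 0.0000 0.0000
    outer loop
      vertex 28.282 0.000 0.000
      vertex 28.282 7.114 22.020
      vertex 28.282 0.000 22.020
    endloop
  endfacet
  facet normal 0.0000 1.0000 0.0000
    outer loop
      vertex 28.282 7.114 0.000
      vertex 9.028 7.114 0.000
      vertex 9.028 7.114 22.020
    endloop
  endfacet
  facet normal 0.0000 1.0000 0.0000
    outer loop
      vertex 28.282 7.114 0.000
      vertex 9.028 7.114 22.020
      vertex 28.282 7.114 22.020
    endloop
  endfacet
  facet normal 1.0000 0.0000 0.0000
    outer loop
      vertex 9.028 7.114 0.000
      vertex 9.028 21.744 0.000
      vertex 9.028 21.744 22.020
    endloop
  endfacet
  facet normal 1.0000 0.0000 0.0000
    outer loop
      vertex 9.028 7.114 0.000
      vertex 9.028 21.744 22.020
      vertex 9.028 7.114 22.020
    endloop
  endfacet
  facet normal 0.0000 1.0000 0.0000
    outer loop
      vertex 9.028 21.744 0.000
      vertex 0.000 21.744 0.000
      vertex 0.000 21.744 22.020
    endloop
  endfacet
  facet normal 0.0000 1.0000 0.0000
    outer loop
      vertex 9.028 21.744 0.000
      vertex 0.000 21.744 22.020
      vertex 9.028 21.744 22.020
    endloop
  endfacet
  facet normal -1.0000 0.0000 0.0000
    outer loop
      vertex 0.000 21.744 0.000
      vertex 0.000 0.000 0.000
      vertex 0.000 0.000 22.020
    endloop
  endfacet
  facet normal -1.0000 0.0000 0.0000
    outer loop
      vertex 0.000 21.744 0.000
      vertex 0.000 0.000 22.020
      vertex 0.000 21.744 22.020
    endloop
  endfacet
endsolid part

The G0 Z moves step by Δz≈3.146 mm. Every layer's G1 loop is the same polygon, so the solid is a straight extrusion of it from z=0 to z≈22. Closing with flat bottom and top caps and triangulating gives 20 facets — an L-shaped prism: outer 28.3 × 21.7 mm, arm thicknesses ≈ 7.11 mm (horizontal) and 9.03 mm (vertical), extruded 22 mm in z.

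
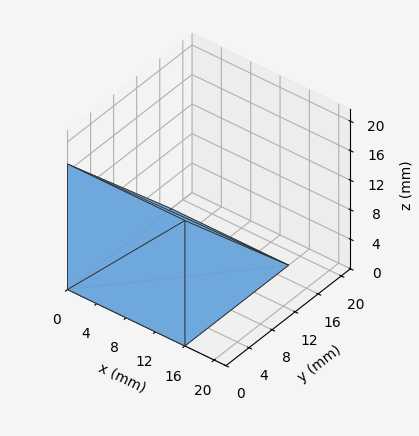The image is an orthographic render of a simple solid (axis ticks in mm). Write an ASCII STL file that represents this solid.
Reading the render: the shape is a wedge (ramp): 16 × 18 mm base, rising to 17 mm along the y=0 edge and sloping linearly to z=0 at y=18 (dimensions read to the nearest mm from the axis ticks). For the STL, each face is triangulated and given an outward normal.

solid part
  facet normal 0.0000 0.0000 -1.0000
    outer loop
      vertex 16.000 18.000 0.000
      vertex 16.000 0.000 0.000
      vertex 0.000 0.000 0.000
    endloop
  endfacet
  facet normal 0.0000 0.0000 -1.0000
    outer loop
      vertex 0.000 18.000 0.000
      vertex 16.000 18.000 0.000
      vertex 0.000 0.000 0.000
    endloop
  endfacet
  facet normal 0.0000 -1.0000 0.0000
    outer loop
      vertex 0.000 0.000 0.000
      vertex 16.000 0.000 0.000
      vertex 16.000 0.000 17.000
    endloop
  endfacet
  facet normal 0.0000 -1.0000 0.0000
    outer loop
      vertex 0.000 0.000 0.000
      vertex 16.000 0.000 17.000
      vertex 0.000 0.000 17.000
    endloop
  endfacet
  facet normal 0.0000 0.6866 0.7270
    outer loop
      vertex 0.000 0.000 17.000
      vertex 16.000 0.000 17.000
      vertex 16.000 18.000 0.000
    endloop
  endfacet
  facet normal 0.0000 0.6866 0.7270
    outer loop
      vertex 0.000 0.000 17.000
      vertex 16.000 18.000 0.000
      vertex 0.000 18.000 0.000
    endloop
  endfacet
  facet normal -1.0000 0.0000 0.0000
    outer loop
      vertex 0.000 0.000 17.000
      vertex 0.000 18.000 0.000
      vertex 0.000 0.000 0.000
    endloop
  endfacet
  facet normal 1.0000 0.0000 0.0000
    outer loop
      vertex 16.000 0.000 0.000
      vertex 16.000 18.000 0.000
      vertex 16.000 0.000 17.000
    endloop
  endfacet
endsolid part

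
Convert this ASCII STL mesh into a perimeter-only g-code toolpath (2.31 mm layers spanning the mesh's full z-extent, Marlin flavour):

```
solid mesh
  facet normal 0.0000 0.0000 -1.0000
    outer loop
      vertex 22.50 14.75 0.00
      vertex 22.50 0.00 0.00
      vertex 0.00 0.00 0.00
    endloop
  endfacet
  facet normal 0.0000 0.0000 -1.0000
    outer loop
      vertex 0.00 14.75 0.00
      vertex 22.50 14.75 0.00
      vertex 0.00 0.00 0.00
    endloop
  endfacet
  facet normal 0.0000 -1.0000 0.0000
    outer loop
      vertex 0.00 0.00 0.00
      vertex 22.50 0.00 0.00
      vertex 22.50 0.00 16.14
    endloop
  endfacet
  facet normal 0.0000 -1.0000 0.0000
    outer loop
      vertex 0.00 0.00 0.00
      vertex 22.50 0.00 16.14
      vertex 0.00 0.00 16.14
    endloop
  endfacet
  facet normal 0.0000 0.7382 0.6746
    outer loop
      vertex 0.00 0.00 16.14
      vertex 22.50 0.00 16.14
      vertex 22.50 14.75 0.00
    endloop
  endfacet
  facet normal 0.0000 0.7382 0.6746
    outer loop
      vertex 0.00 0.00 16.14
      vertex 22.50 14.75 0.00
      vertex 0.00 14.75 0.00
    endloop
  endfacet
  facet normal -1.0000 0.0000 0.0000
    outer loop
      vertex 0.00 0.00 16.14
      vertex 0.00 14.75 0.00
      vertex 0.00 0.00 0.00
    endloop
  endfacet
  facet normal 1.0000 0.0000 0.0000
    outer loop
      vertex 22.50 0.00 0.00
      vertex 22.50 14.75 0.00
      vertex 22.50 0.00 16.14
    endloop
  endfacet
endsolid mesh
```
; perimeter-only toolpath
G21 ; units = mm
G90 ; absolute positioning
G28 ; home
; layer 1
G0 Z2.31
G0 X0.00 Y0.00
G1 X22.50 Y0.00
G1 X22.50 Y12.64
G1 X0.00 Y12.64
G1 X0.00 Y0.00
; layer 2
G0 Z4.61
G0 X0.00 Y0.00
G1 X22.50 Y0.00
G1 X22.50 Y10.54
G1 X0.00 Y10.54
G1 X0.00 Y0.00
; layer 3
G0 Z6.92
G0 X0.00 Y0.00
G1 X22.50 Y0.00
G1 X22.50 Y8.43
G1 X0.00 Y8.43
G1 X0.00 Y0.00
; layer 4
G0 Z9.22
G0 X0.00 Y0.00
G1 X22.50 Y0.00
G1 X22.50 Y6.32
G1 X0.00 Y6.32
G1 X0.00 Y0.00
; layer 5
G0 Z11.53
G0 X0.00 Y0.00
G1 X22.50 Y0.00
G1 X22.50 Y4.21
G1 X0.00 Y4.21
G1 X0.00 Y0.00
; layer 6
G0 Z13.83
G0 X0.00 Y0.00
G1 X22.50 Y0.00
G1 X22.50 Y2.11
G1 X0.00 Y2.11
G1 X0.00 Y0.00
M2 ; end

The solid is a wedge (ramp): 22.5 × 14.8 mm base, rising to 16.1 mm along the y=0 edge and sloping linearly to z=0 at y=14.8. Slicing at Δz = 2.31 mm — 7 equal slices spanning the solid's height, so layer i sits at z = i·h/7 — gives 6 non-empty perimeters. Each is a 4-segment closed polygon; G0 lifts to the layer z and rapids to the start vertex, then G1 traces the edges. The cross-section shrinks linearly with z (the slice at the apex is degenerate and omitted).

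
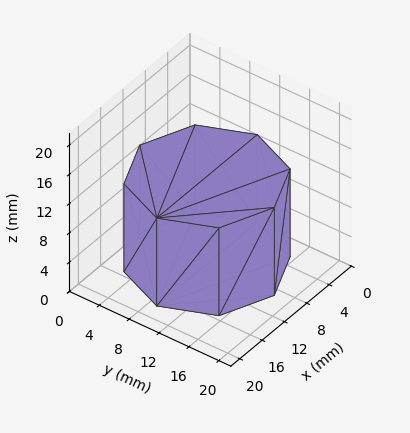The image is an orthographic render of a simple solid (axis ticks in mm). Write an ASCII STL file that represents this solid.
Reading the render: the shape is a regular 8-sided prism (a cylinder approximated with 8 flat sides), circumscribed radius ≈ 9 mm, height ≈ 12 mm (dimensions read to the nearest mm from the axis ticks). For the STL, each face is triangulated and given an outward normal.

solid part
  facet normal 0.0000 0.0000 -1.0000
    outer loop
      vertex 9.00 18.00 0.00
      vertex 15.36 15.36 0.00
      vertex 18.00 9.00 0.00
    endloop
  endfacet
  facet normal 0.0000 0.0000 -1.0000
    outer loop
      vertex 2.64 15.36 0.00
      vertex 9.00 18.00 0.00
      vertex 18.00 9.00 0.00
    endloop
  endfacet
  facet normal 0.0000 0.0000 -1.0000
    outer loop
      vertex 0.00 9.00 0.00
      vertex 2.64 15.36 0.00
      vertex 18.00 9.00 0.00
    endloop
  endfacet
  facet normal 0.0000 0.0000 -1.0000
    outer loop
      vertex 2.64 2.64 0.00
      vertex 0.00 9.00 0.00
      vertex 18.00 9.00 0.00
    endloop
  endfacet
  facet normal 0.0000 0.0000 -1.0000
    outer loop
      vertex 9.00 0.00 0.00
      vertex 2.64 2.64 0.00
      vertex 18.00 9.00 0.00
    endloop
  endfacet
  facet normal 0.0000 0.0000 -1.0000
    outer loop
      vertex 15.36 2.64 0.00
      vertex 9.00 0.00 0.00
      vertex 18.00 9.00 0.00
    endloop
  endfacet
  facet normal 0.0000 0.0000 1.0000
    outer loop
      vertex 18.00 9.00 12.00
      vertex 15.36 15.36 12.00
      vertex 9.00 18.00 12.00
    endloop
  endfacet
  facet normal 0.0000 0.0000 1.0000
    outer loop
      vertex 18.00 9.00 12.00
      vertex 9.00 18.00 12.00
      vertex 2.64 15.36 12.00
    endloop
  endfacet
  facet normal 0.0000 0.0000 1.0000
    outer loop
      vertex 18.00 9.00 12.00
      vertex 2.64 15.36 12.00
      vertex 0.00 9.00 12.00
    endloop
  endfacet
  facet normal 0.0000 0.0000 1.0000
    outer loop
      vertex 18.00 9.00 12.00
      vertex 0.00 9.00 12.00
      vertex 2.64 2.64 12.00
    endloop
  endfacet
  facet normal 0.0000 0.0000 1.0000
    outer loop
      vertex 18.00 9.00 12.00
      vertex 2.64 2.64 12.00
      vertex 9.00 0.00 12.00
    endloop
  endfacet
  facet normal 0.0000 0.0000 1.0000
    outer loop
      vertex 18.00 9.00 12.00
      vertex 9.00 0.00 12.00
      vertex 15.36 2.64 12.00
    endloop
  endfacet
  facet normal 0.9236 0.3834 0.0000
    outer loop
      vertex 18.00 9.00 0.00
      vertex 15.36 15.36 0.00
      vertex 15.36 15.36 12.00
    endloop
  endfacet
  facet normal 0.9236 0.3834 0.0000
    outer loop
      vertex 18.00 9.00 0.00
      vertex 15.36 15.36 12.00
      vertex 18.00 9.00 12.00
    endloop
  endfacet
  facet normal 0.3834 0.9236 0.0000
    outer loop
      vertex 15.36 15.36 0.00
      vertex 9.00 18.00 0.00
      vertex 9.00 18.00 12.00
    endloop
  endfacet
  facet normal 0.3834 0.9236 0.0000
    outer loop
      vertex 15.36 15.36 0.00
      vertex 9.00 18.00 12.00
      vertex 15.36 15.36 12.00
    endloop
  endfacet
  facet normal -0.3834 0.9236 0.0000
    outer loop
      vertex 9.00 18.00 0.00
      vertex 2.64 15.36 0.00
      vertex 2.64 15.36 12.00
    endloop
  endfacet
  facet normal -0.3834 0.9236 0.0000
    outer loop
      vertex 9.00 18.00 0.00
      vertex 2.64 15.36 12.00
      vertex 9.00 18.00 12.00
    endloop
  endfacet
  facet normal -0.9236 0.3834 0.0000
    outer loop
      vertex 2.64 15.36 0.00
      vertex 0.00 9.00 0.00
      vertex 0.00 9.00 12.00
    endloop
  endfacet
  facet normal -0.9236 0.3834 0.0000
    outer loop
      vertex 2.64 15.36 0.00
      vertex 0.00 9.00 12.00
      vertex 2.64 15.36 12.00
    endloop
  endfacet
  facet normal -0.9236 -0.3834 0.0000
    outer loop
      vertex 0.00 9.00 0.00
      vertex 2.64 2.64 0.00
      vertex 2.64 2.64 12.00
    endloop
  endfacet
  facet normal -0.9236 -0.3834 0.0000
    outer loop
      vertex 0.00 9.00 0.00
      vertex 2.64 2.64 12.00
      vertex 0.00 9.00 12.00
    endloop
  endfacet
  facet normal -0.3834 -0.9236 0.0000
    outer loop
      vertex 2.64 2.64 0.00
      vertex 9.00 0.00 0.00
      vertex 9.00 0.00 12.00
    endloop
  endfacet
  facet normal -0.3834 -0.9236 0.0000
    outer loop
      vertex 2.64 2.64 0.00
      vertex 9.00 0.00 12.00
      vertex 2.64 2.64 12.00
    endloop
  endfacet
  facet normal 0.3834 -0.9236 0.0000
    outer loop
      vertex 9.00 0.00 0.00
      vertex 15.36 2.64 0.00
      vertex 15.36 2.64 12.00
    endloop
  endfacet
  facet normal 0.3834 -0.9236 0.0000
    outer loop
      vertex 9.00 0.00 0.00
      vertex 15.36 2.64 12.00
      vertex 9.00 0.00 12.00
    endloop
  endfacet
  facet normal 0.9236 -0.3834 0.0000
    outer loop
      vertex 15.36 2.64 0.00
      vertex 18.00 9.00 0.00
      vertex 18.00 9.00 12.00
    endloop
  endfacet
  facet normal 0.9236 -0.3834 0.0000
    outer loop
      vertex 15.36 2.64 0.00
      vertex 18.00 9.00 12.00
      vertex 15.36 2.64 12.00
    endloop
  endfacet
endsolid part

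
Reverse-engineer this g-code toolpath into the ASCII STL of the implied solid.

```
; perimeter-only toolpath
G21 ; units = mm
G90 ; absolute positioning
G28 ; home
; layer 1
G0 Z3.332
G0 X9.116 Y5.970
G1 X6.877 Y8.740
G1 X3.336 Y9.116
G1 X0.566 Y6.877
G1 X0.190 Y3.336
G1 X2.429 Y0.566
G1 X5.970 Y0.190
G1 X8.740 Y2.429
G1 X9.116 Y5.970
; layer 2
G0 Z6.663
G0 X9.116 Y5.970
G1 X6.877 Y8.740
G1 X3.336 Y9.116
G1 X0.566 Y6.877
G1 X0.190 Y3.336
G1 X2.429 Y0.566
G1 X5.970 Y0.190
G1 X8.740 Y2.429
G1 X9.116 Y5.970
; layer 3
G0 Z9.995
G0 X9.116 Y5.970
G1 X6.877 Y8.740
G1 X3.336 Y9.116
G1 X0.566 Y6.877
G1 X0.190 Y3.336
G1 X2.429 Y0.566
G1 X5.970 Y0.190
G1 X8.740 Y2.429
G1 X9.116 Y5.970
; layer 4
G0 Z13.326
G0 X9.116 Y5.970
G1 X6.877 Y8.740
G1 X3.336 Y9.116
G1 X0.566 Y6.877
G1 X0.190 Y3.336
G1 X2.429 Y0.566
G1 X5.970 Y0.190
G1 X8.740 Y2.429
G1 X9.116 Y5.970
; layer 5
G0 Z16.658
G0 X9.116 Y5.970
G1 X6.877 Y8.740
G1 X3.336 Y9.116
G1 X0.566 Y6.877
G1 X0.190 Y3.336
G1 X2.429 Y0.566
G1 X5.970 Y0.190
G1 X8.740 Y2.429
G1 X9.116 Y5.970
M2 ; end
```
solid part
  facet normal 0.0000 0.0000 -1.0000
    outer loop
      vertex 3.336 9.116 0.000
      vertex 6.877 8.740 0.000
      vertex 9.116 5.970 0.000
    endloop
  endfacet
  facet normal 0.0000 0.0000 -1.0000
    outer loop
      vertex 0.566 6.877 0.000
      vertex 3.336 9.116 0.000
      vertex 9.116 5.970 0.000
    endloop
  endfacet
  facet normal 0.0000 0.0000 -1.0000
    outer loop
      vertex 0.190 3.336 0.000
      vertex 0.566 6.877 0.000
      vertex 9.116 5.970 0.000
    endloop
  endfacet
  facet normal 0.0000 0.0000 -1.0000
    outer loop
      vertex 2.429 0.566 0.000
      vertex 0.190 3.336 0.000
      vertex 9.116 5.970 0.000
    endloop
  endfacet
  facet normal 0.0000 0.0000 -1.0000
    outer loop
      vertex 5.970 0.190 0.000
      vertex 2.429 0.566 0.000
      vertex 9.116 5.970 0.000
    endloop
  endfacet
  facet normal 0.0000 0.0000 -1.0000
    outer loop
      vertex 8.740 2.429 0.000
      vertex 5.970 0.190 0.000
      vertex 9.116 5.970 0.000
    endloop
  endfacet
  facet normal 0.0000 0.0000 1.0000
    outer loop
      vertex 9.116 5.970 16.658
      vertex 6.877 8.740 16.658
      vertex 3.336 9.116 16.658
    endloop
  endfacet
  facet normal 0.0000 0.0000 1.0000
    outer loop
      vertex 9.116 5.970 16.658
      vertex 3.336 9.116 16.658
      vertex 0.566 6.877 16.658
    endloop
  endfacet
  facet normal 0.0000 0.0000 1.0000
    outer loop
      vertex 9.116 5.970 16.658
      vertex 0.566 6.877 16.658
      vertex 0.190 3.336 16.658
    endloop
  endfacet
  facet normal 0.0000 0.0000 1.0000
    outer loop
      vertex 9.116 5.970 16.658
      vertex 0.190 3.336 16.658
      vertex 2.429 0.566 16.658
    endloop
  endfacet
  facet normal 0.0000 0.0000 1.0000
    outer loop
      vertex 9.116 5.970 16.658
      vertex 2.429 0.566 16.658
      vertex 5.970 0.190 16.658
    endloop
  endfacet
  facet normal 0.0000 0.0000 1.0000
    outer loop
      vertex 9.116 5.970 16.658
      vertex 5.970 0.190 16.658
      vertex 8.740 2.429 16.658
    endloop
  endfacet
  facet normal 0.7777 0.6286 0.0000
    outer loop
      vertex 9.116 5.970 0.000
      vertex 6.877 8.740 0.000
      vertex 6.877 8.740 16.658
    endloop
  endfacet
  facet normal 0.7777 0.6286 0.0000
    outer loop
      vertex 9.116 5.970 0.000
      vertex 6.877 8.740 16.658
      vertex 9.116 5.970 16.658
    endloop
  endfacet
  facet normal 0.1056 0.9944 0.0000
    outer loop
      vertex 6.877 8.740 0.000
      vertex 3.336 9.116 0.000
      vertex 3.336 9.116 16.658
    endloop
  endfacet
  facet normal 0.1056 0.9944 0.0000
    outer loop
      vertex 6.877 8.740 0.000
      vertex 3.336 9.116 16.658
      vertex 6.877 8.740 16.658
    endloop
  endfacet
  facet normal -0.6286 0.7777 0.0000
    outer loop
      vertex 3.336 9.116 0.000
      vertex 0.566 6.877 0.000
      vertex 0.566 6.877 16.658
    endloop
  endfacet
  facet normal -0.6286 0.7777 0.0000
    outer loop
      vertex 3.336 9.116 0.000
      vertex 0.566 6.877 16.658
      vertex 3.336 9.116 16.658
    endloop
  endfacet
  facet normal -0.9944 0.1056 0.0000
    outer loop
      vertex 0.566 6.877 0.000
      vertex 0.190 3.336 0.000
      vertex 0.190 3.336 16.658
    endloop
  endfacet
  facet normal -0.9944 0.1056 0.0000
    outer loop
      vertex 0.566 6.877 0.000
      vertex 0.190 3.336 16.658
      vertex 0.566 6.877 16.658
    endloop
  endfacet
  facet normal -0.7777 -0.6286 0.0000
    outer loop
      vertex 0.190 3.336 0.000
      vertex 2.429 0.566 0.000
      vertex 2.429 0.566 16.658
    endloop
  endfacet
  facet normal -0.7777 -0.6286 0.0000
    outer loop
      vertex 0.190 3.336 0.000
      vertex 2.429 0.566 16.658
      vertex 0.190 3.336 16.658
    endloop
  endfacet
  facet normal -0.1056 -0.9944 0.0000
    outer loop
      vertex 2.429 0.566 0.000
      vertex 5.970 0.190 0.000
      vertex 5.970 0.190 16.658
    endloop
  endfacet
  facet normal -0.1056 -0.9944 0.0000
    outer loop
      vertex 2.429 0.566 0.000
      vertex 5.970 0.190 16.658
      vertex 2.429 0.566 16.658
    endloop
  endfacet
  facet normal 0.6286 -0.7777 0.0000
    outer loop
      vertex 5.970 0.190 0.000
      vertex 8.740 2.429 0.000
      vertex 8.740 2.429 16.658
    endloop
  endfacet
  facet normal 0.6286 -0.7777 0.0000
    outer loop
      vertex 5.970 0.190 0.000
      vertex 8.740 2.429 16.658
      vertex 5.970 0.190 16.658
    endloop
  endfacet
  facet normal 0.9944 -0.1056 0.0000
    outer loop
      vertex 8.740 2.429 0.000
      vertex 9.116 5.970 0.000
      vertex 9.116 5.970 16.658
    endloop
  endfacet
  facet normal 0.9944 -0.1056 0.0000
    outer loop
      vertex 8.740 2.429 0.000
      vertex 9.116 5.970 16.658
      vertex 8.740 2.429 16.658
    endloop
  endfacet
endsolid part

The G0 Z moves step by Δz≈3.332 mm. Every layer's G1 loop is the same polygon, so the solid is a straight extrusion of it from z=0 to z≈16.7. Closing with flat bottom and top caps and triangulating gives 28 facets — a regular 8-sided prism (a cylinder approximated with 8 flat sides), circumscribed radius ≈ 4.65 mm, height ≈ 16.7 mm.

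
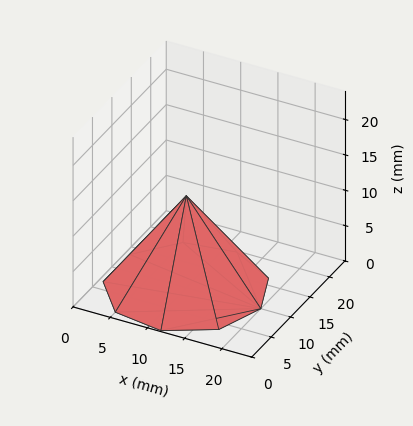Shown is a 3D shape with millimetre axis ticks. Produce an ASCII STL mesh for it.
Reading the render: the shape is a regular 9-sided pyramid, base circumscribed radius ≈ 10 mm, apex at z ≈ 13 mm (dimensions read to the nearest mm from the axis ticks). For the STL, each face is triangulated and given an outward normal.

solid part
  facet normal 0.0000 0.0000 -1.0000
    outer loop
      vertex 11.7 19.8 0.0
      vertex 17.7 16.4 0.0
      vertex 20.0 10.0 0.0
    endloop
  endfacet
  facet normal 0.0000 0.0000 -1.0000
    outer loop
      vertex 5.0 18.7 0.0
      vertex 11.7 19.8 0.0
      vertex 20.0 10.0 0.0
    endloop
  endfacet
  facet normal 0.0000 0.0000 -1.0000
    outer loop
      vertex 0.6 13.4 0.0
      vertex 5.0 18.7 0.0
      vertex 20.0 10.0 0.0
    endloop
  endfacet
  facet normal 0.0000 0.0000 -1.0000
    outer loop
      vertex 0.6 6.6 0.0
      vertex 0.6 13.4 0.0
      vertex 20.0 10.0 0.0
    endloop
  endfacet
  facet normal 0.0000 0.0000 -1.0000
    outer loop
      vertex 5.0 1.3 0.0
      vertex 0.6 6.6 0.0
      vertex 20.0 10.0 0.0
    endloop
  endfacet
  facet normal 0.0000 0.0000 -1.0000
    outer loop
      vertex 11.7 0.2 0.0
      vertex 5.0 1.3 0.0
      vertex 20.0 10.0 0.0
    endloop
  endfacet
  facet normal 0.0000 0.0000 -1.0000
    outer loop
      vertex 17.7 3.6 0.0
      vertex 11.7 0.2 0.0
      vertex 20.0 10.0 0.0
    endloop
  endfacet
  facet normal 0.7623 0.2740 0.5864
    outer loop
      vertex 20.0 10.0 0.0
      vertex 17.7 16.4 0.0
      vertex 10.0 10.0 13.0
    endloop
  endfacet
  facet normal 0.4000 0.7059 0.5845
    outer loop
      vertex 17.7 16.4 0.0
      vertex 11.7 19.8 0.0
      vertex 10.0 10.0 13.0
    endloop
  endfacet
  facet normal -0.1313 0.7998 0.5857
    outer loop
      vertex 11.7 19.8 0.0
      vertex 5.0 18.7 0.0
      vertex 10.0 10.0 13.0
    endloop
  endfacet
  facet normal -0.6234 0.5175 0.5861
    outer loop
      vertex 5.0 18.7 0.0
      vertex 0.6 13.4 0.0
      vertex 10.0 10.0 13.0
    endloop
  endfacet
  facet normal -0.8104 0.0000 0.5859
    outer loop
      vertex 0.6 13.4 0.0
      vertex 0.6 6.6 0.0
      vertex 10.0 10.0 13.0
    endloop
  endfacet
  facet normal -0.6234 -0.5175 0.5861
    outer loop
      vertex 0.6 6.6 0.0
      vertex 5.0 1.3 0.0
      vertex 10.0 10.0 13.0
    endloop
  endfacet
  facet normal -0.1313 -0.7998 0.5857
    outer loop
      vertex 5.0 1.3 0.0
      vertex 11.7 0.2 0.0
      vertex 10.0 10.0 13.0
    endloop
  endfacet
  facet normal 0.4000 -0.7059 0.5845
    outer loop
      vertex 11.7 0.2 0.0
      vertex 17.7 3.6 0.0
      vertex 10.0 10.0 13.0
    endloop
  endfacet
  facet normal 0.7623 -0.2740 0.5864
    outer loop
      vertex 17.7 3.6 0.0
      vertex 20.0 10.0 0.0
      vertex 10.0 10.0 13.0
    endloop
  endfacet
endsolid part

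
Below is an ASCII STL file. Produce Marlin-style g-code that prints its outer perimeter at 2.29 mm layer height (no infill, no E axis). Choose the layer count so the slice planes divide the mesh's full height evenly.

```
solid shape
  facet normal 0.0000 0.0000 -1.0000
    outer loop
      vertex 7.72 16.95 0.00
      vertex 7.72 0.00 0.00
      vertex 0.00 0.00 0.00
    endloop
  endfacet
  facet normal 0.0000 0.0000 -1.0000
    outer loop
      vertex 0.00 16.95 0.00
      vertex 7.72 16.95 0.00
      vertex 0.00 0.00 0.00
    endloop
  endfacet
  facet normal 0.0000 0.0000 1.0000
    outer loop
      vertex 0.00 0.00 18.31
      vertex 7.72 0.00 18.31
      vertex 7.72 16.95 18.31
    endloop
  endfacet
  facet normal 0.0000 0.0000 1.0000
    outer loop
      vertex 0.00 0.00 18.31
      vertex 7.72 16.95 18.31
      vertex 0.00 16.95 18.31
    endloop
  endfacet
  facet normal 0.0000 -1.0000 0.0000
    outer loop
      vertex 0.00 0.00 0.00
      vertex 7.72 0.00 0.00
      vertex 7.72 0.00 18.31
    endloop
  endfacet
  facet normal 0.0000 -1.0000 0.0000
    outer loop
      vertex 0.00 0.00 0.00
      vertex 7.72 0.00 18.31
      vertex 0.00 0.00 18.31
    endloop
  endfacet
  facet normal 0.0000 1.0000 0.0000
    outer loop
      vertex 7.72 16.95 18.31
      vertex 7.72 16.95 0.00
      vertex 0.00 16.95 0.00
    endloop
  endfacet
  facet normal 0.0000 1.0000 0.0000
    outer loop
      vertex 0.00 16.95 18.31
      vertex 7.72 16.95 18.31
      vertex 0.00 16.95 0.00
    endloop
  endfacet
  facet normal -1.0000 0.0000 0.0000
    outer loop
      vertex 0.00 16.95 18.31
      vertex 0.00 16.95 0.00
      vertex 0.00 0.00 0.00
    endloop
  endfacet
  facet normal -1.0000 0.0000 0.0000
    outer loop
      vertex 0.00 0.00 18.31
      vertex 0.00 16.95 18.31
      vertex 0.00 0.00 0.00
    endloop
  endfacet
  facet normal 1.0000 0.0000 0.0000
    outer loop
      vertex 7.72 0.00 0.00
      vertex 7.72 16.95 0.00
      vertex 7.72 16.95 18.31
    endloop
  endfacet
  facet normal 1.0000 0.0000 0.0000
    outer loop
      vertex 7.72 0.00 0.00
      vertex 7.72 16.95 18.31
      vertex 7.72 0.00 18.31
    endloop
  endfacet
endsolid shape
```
; perimeter-only toolpath
G21 ; units = mm
G90 ; absolute positioning
G28 ; home
; layer 1
G0 Z2.29
G0 X0.00 Y0.00
G1 X7.72 Y0.00
G1 X7.72 Y16.95
G1 X0.00 Y16.95
G1 X0.00 Y0.00
; layer 2
G0 Z4.58
G0 X0.00 Y0.00
G1 X7.72 Y0.00
G1 X7.72 Y16.95
G1 X0.00 Y16.95
G1 X0.00 Y0.00
; layer 3
G0 Z6.87
G0 X0.00 Y0.00
G1 X7.72 Y0.00
G1 X7.72 Y16.95
G1 X0.00 Y16.95
G1 X0.00 Y0.00
; layer 4
G0 Z9.15
G0 X0.00 Y0.00
G1 X7.72 Y0.00
G1 X7.72 Y16.95
G1 X0.00 Y16.95
G1 X0.00 Y0.00
; layer 5
G0 Z11.44
G0 X0.00 Y0.00
G1 X7.72 Y0.00
G1 X7.72 Y16.95
G1 X0.00 Y16.95
G1 X0.00 Y0.00
; layer 6
G0 Z13.73
G0 X0.00 Y0.00
G1 X7.72 Y0.00
G1 X7.72 Y16.95
G1 X0.00 Y16.95
G1 X0.00 Y0.00
; layer 7
G0 Z16.02
G0 X0.00 Y0.00
G1 X7.72 Y0.00
G1 X7.72 Y16.95
G1 X0.00 Y16.95
G1 X0.00 Y0.00
; layer 8
G0 Z18.31
G0 X0.00 Y0.00
G1 X7.72 Y0.00
G1 X7.72 Y16.95
G1 X0.00 Y16.95
G1 X0.00 Y0.00
M2 ; end

The solid is a rectangular box, roughly 7.72 × 16.9 mm footprint and 18.3 mm tall. Slicing at Δz = 2.29 mm — 8 equal slices spanning the solid's height, so layer i sits at z = i·h/8 — gives 8 non-empty perimeters. Each is a 4-segment closed polygon; G0 lifts to the layer z and rapids to the start vertex, then G1 traces the edges.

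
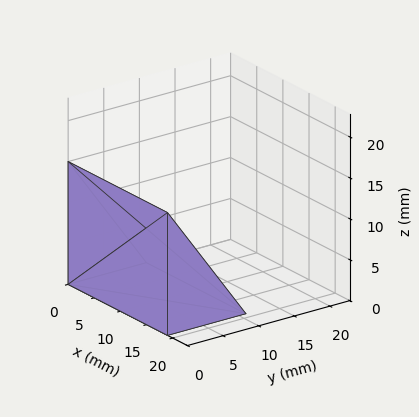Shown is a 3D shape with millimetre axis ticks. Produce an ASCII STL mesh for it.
Reading the render: the shape is a wedge (ramp): 19 × 11 mm base, rising to 15 mm along the y=0 edge and sloping linearly to z=0 at y=11 (dimensions read to the nearest mm from the axis ticks). For the STL, each face is triangulated and given an outward normal.

solid part
  facet normal 0.0000 0.0000 -1.0000
    outer loop
      vertex 19.00 11.00 0.00
      vertex 19.00 0.00 0.00
      vertex 0.00 0.00 0.00
    endloop
  endfacet
  facet normal 0.0000 0.0000 -1.0000
    outer loop
      vertex 0.00 11.00 0.00
      vertex 19.00 11.00 0.00
      vertex 0.00 0.00 0.00
    endloop
  endfacet
  facet normal 0.0000 -1.0000 0.0000
    outer loop
      vertex 0.00 0.00 0.00
      vertex 19.00 0.00 0.00
      vertex 19.00 0.00 15.00
    endloop
  endfacet
  facet normal 0.0000 -1.0000 0.0000
    outer loop
      vertex 0.00 0.00 0.00
      vertex 19.00 0.00 15.00
      vertex 0.00 0.00 15.00
    endloop
  endfacet
  facet normal 0.0000 0.8064 0.5914
    outer loop
      vertex 0.00 0.00 15.00
      vertex 19.00 0.00 15.00
      vertex 19.00 11.00 0.00
    endloop
  endfacet
  facet normal 0.0000 0.8064 0.5914
    outer loop
      vertex 0.00 0.00 15.00
      vertex 19.00 11.00 0.00
      vertex 0.00 11.00 0.00
    endloop
  endfacet
  facet normal -1.0000 0.0000 0.0000
    outer loop
      vertex 0.00 0.00 15.00
      vertex 0.00 11.00 0.00
      vertex 0.00 0.00 0.00
    endloop
  endfacet
  facet normal 1.0000 0.0000 0.0000
    outer loop
      vertex 19.00 0.00 0.00
      vertex 19.00 11.00 0.00
      vertex 19.00 0.00 15.00
    endloop
  endfacet
endsolid part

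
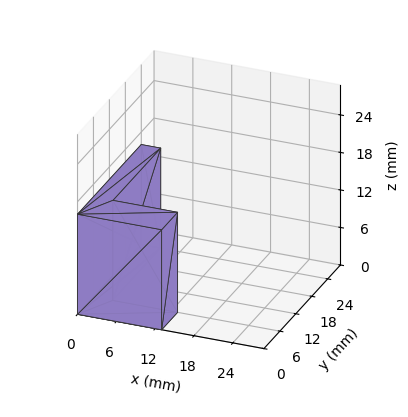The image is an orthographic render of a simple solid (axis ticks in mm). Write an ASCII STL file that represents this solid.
Reading the render: the shape is an L-shaped prism: outer 13 × 24 mm, arm thicknesses ≈ 6 mm (horizontal) and 3 mm (vertical), extruded 16 mm in z (dimensions read to the nearest mm from the axis ticks). For the STL, each face is triangulated and given an outward normal.

solid part
  facet normal 0.0000 0.0000 -1.0000
    outer loop
      vertex 13.000 6.000 0.000
      vertex 13.000 0.000 0.000
      vertex 0.000 0.000 0.000
    endloop
  endfacet
  facet normal 0.0000 0.0000 -1.0000
    outer loop
      vertex 3.000 6.000 0.000
      vertex 13.000 6.000 0.000
      vertex 0.000 0.000 0.000
    endloop
  endfacet
  facet normal 0.0000 0.0000 -1.0000
    outer loop
      vertex 3.000 24.000 0.000
      vertex 3.000 6.000 0.000
      vertex 0.000 0.000 0.000
    endloop
  endfacet
  facet normal 0.0000 0.0000 -1.0000
    outer loop
      vertex 0.000 24.000 0.000
      vertex 3.000 24.000 0.000
      vertex 0.000 0.000 0.000
    endloop
  endfacet
  facet normal 0.0000 0.0000 1.0000
    outer loop
      vertex 0.000 0.000 16.000
      vertex 13.000 0.000 16.000
      vertex 13.000 6.000 16.000
    endloop
  endfacet
  facet normal 0.0000 0.0000 1.0000
    outer loop
      vertex 0.000 0.000 16.000
      vertex 13.000 6.000 16.000
      vertex 3.000 6.000 16.000
    endloop
  endfacet
  facet normal 0.0000 0.0000 1.0000
    outer loop
      vertex 0.000 0.000 16.000
      vertex 3.000 6.000 16.000
      vertex 3.000 24.000 16.000
    endloop
  endfacet
  facet normal 0.0000 0.0000 1.0000
    outer loop
      vertex 0.000 0.000 16.000
      vertex 3.000 24.000 16.000
      vertex 0.000 24.000 16.000
    endloop
  endfacet
  facet normal 0.0000 -1.0000 0.0000
    outer loop
      vertex 0.000 0.000 0.000
      vertex 13.000 0.000 0.000
      vertex 13.000 0.000 16.000
    endloop
  endfacet
  facet normal 0.0000 -1.0000 0.0000
    outer loop
      vertex 0.000 0.000 0.000
      vertex 13.000 0.000 16.000
      vertex 0.000 0.000 16.000
    endloop
  endfacet
  facet normal 1.0000 0.0000 0.0000
    outer loop
      vertex 13.000 0.000 0.000
      vertex 13.000 6.000 0.000
      vertex 13.000 6.000 16.000
    endloop
  endfacet
  facet normal 1.0000 0.0000 0.0000
    outer loop
      vertex 13.000 0.000 0.000
      vertex 13.000 6.000 16.000
      vertex 13.000 0.000 16.000
    endloop
  endfacet
  facet normal 0.0000 1.0000 0.0000
    outer loop
      vertex 13.000 6.000 0.000
      vertex 3.000 6.000 0.000
      vertex 3.000 6.000 16.000
    endloop
  endfacet
  facet normal 0.0000 1.0000 0.0000
    outer loop
      vertex 13.000 6.000 0.000
      vertex 3.000 6.000 16.000
      vertex 13.000 6.000 16.000
    endloop
  endfacet
  facet normal 1.0000 0.0000 0.0000
    outer loop
      vertex 3.000 6.000 0.000
      vertex 3.000 24.000 0.000
      vertex 3.000 24.000 16.000
    endloop
  endfacet
  facet normal 1.0000 0.0000 0.0000
    outer loop
      vertex 3.000 6.000 0.000
      vertex 3.000 24.000 16.000
      vertex 3.000 6.000 16.000
    endloop
  endfacet
  facet normal 0.0000 1.0000 0.0000
    outer loop
      vertex 3.000 24.000 0.000
      vertex 0.000 24.000 0.000
      vertex 0.000 24.000 16.000
    endloop
  endfacet
  facet normal 0.0000 1.0000 0.0000
    outer loop
      vertex 3.000 24.000 0.000
      vertex 0.000 24.000 16.000
      vertex 3.000 24.000 16.000
    endloop
  endfacet
  facet normal -1.0000 0.0000 0.0000
    outer loop
      vertex 0.000 24.000 0.000
      vertex 0.000 0.000 0.000
      vertex 0.000 0.000 16.000
    endloop
  endfacet
  facet normal -1.0000 0.0000 0.0000
    outer loop
      vertex 0.000 24.000 0.000
      vertex 0.000 0.000 16.000
      vertex 0.000 24.000 16.000
    endloop
  endfacet
endsolid part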